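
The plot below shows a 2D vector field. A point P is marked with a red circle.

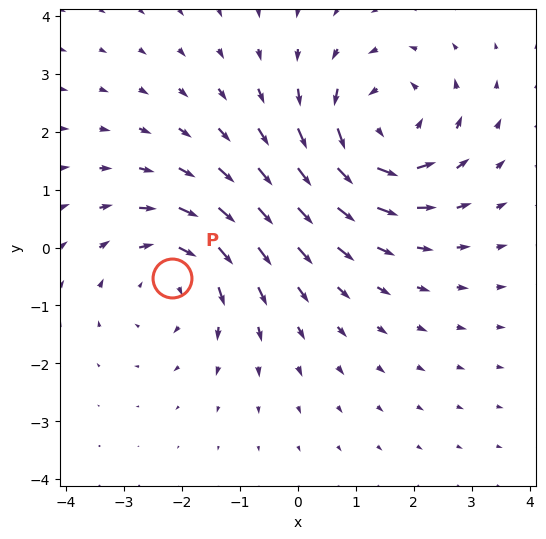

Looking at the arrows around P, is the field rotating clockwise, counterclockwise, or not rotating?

Near P at (-2.2, -0.5) the arrows circulate clockwise. The curl (z-component) there is about -4; negative curl means clockwise rotation.

clockwise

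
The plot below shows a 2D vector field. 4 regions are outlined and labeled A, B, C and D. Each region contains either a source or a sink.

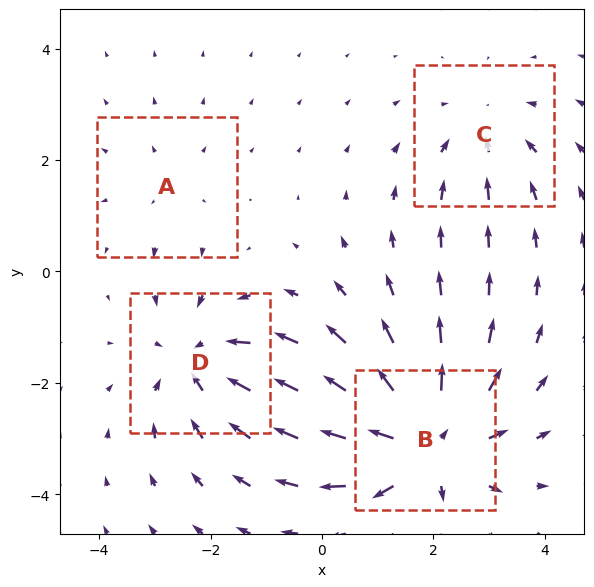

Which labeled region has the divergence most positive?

Divergence at each region's feature centre — A: about +2, B: about +6, C: about -3, D: about -4. Region B is most positive.

B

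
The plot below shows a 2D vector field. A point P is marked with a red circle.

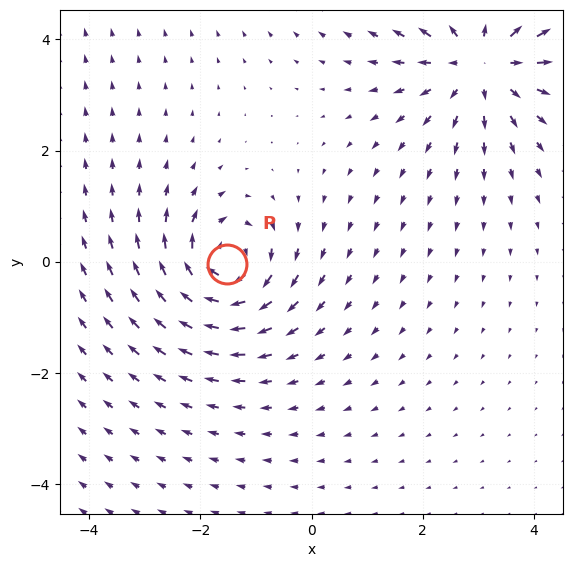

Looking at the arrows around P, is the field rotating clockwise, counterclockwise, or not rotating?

clockwise

Near P at (-1.5, -0.0) the arrows circulate clockwise. The curl (z-component) there is about -4; negative curl means clockwise rotation.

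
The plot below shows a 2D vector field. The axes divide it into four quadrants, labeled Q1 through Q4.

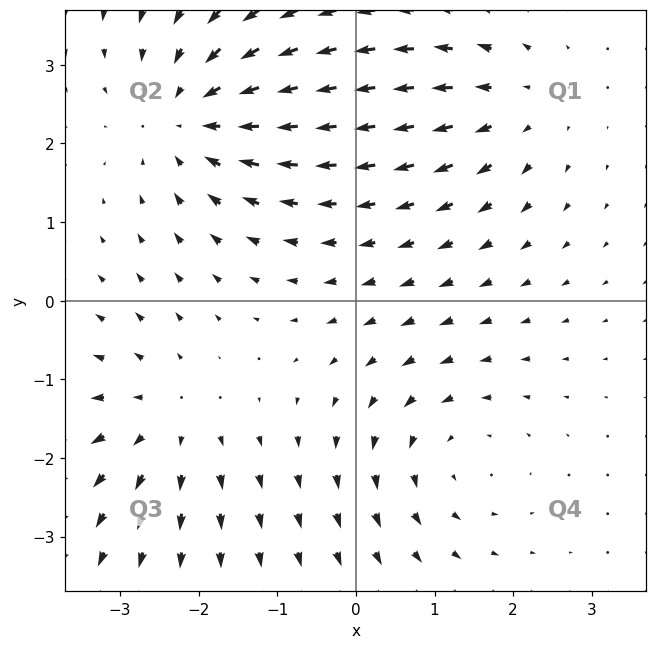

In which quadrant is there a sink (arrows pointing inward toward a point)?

Q2

The sink sits at approximately (-2.1, 2.3), which lies in quadrant Q2. The divergence there is about -4, negative as expected for a sink.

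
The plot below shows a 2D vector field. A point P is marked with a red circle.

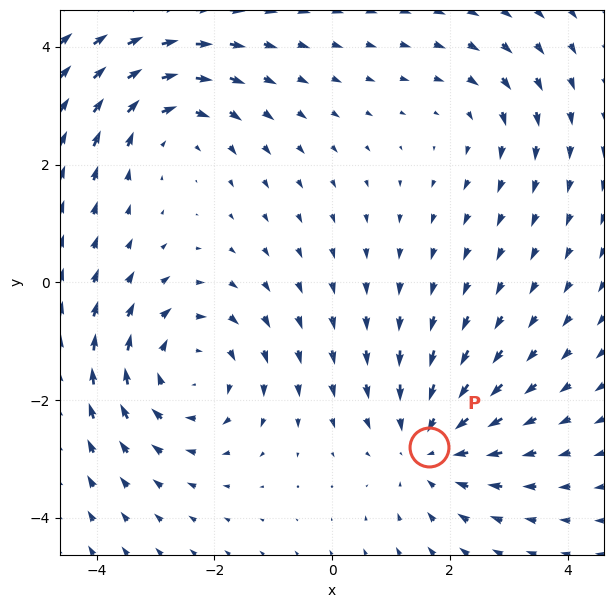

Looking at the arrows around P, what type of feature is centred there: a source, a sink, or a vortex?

sink

At P (1.6, -2.8) the arrows converge inward. Divergence about -4, curl ≈0 — negative divergence with near-zero curl is a sink.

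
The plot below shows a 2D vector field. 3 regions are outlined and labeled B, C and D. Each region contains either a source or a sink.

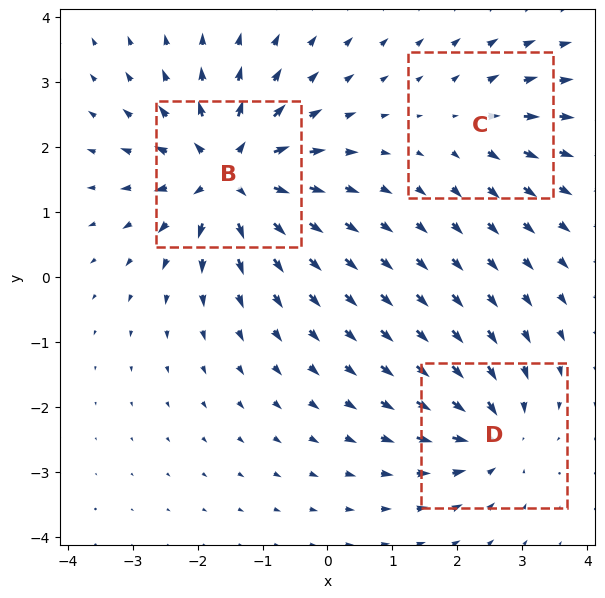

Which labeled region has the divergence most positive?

Divergence at each region's feature centre — B: about +6, C: about +2, D: about -4. Region B is most positive.

B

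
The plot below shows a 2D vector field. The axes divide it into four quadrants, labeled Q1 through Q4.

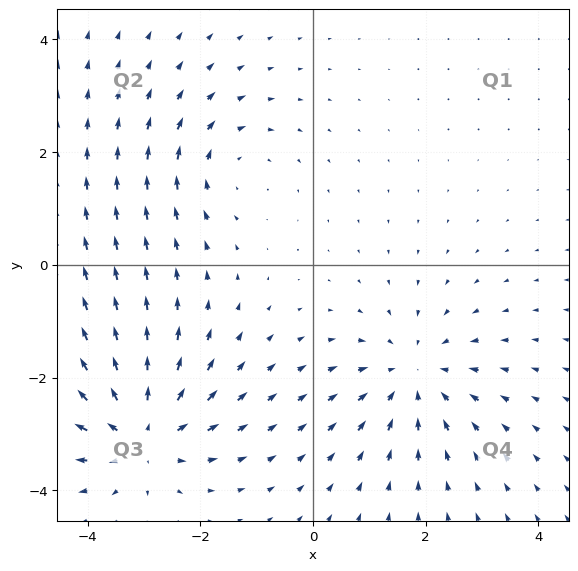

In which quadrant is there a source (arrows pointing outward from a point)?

Q3

The source sits at approximately (-3.1, -3.0), which lies in quadrant Q3. The divergence there is about +5, positive as expected for a source.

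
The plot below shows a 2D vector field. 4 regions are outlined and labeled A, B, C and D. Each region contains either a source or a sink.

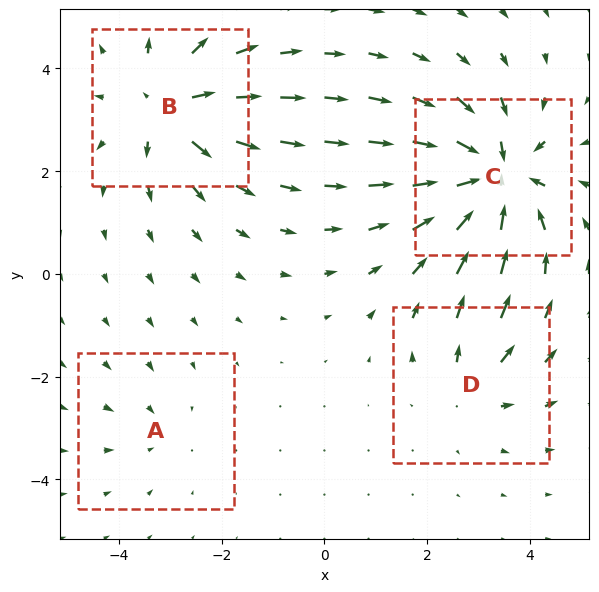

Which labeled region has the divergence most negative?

Divergence at each region's feature centre — A: about -2, B: about +5, C: about -7, D: about +3. Region C is most negative.

C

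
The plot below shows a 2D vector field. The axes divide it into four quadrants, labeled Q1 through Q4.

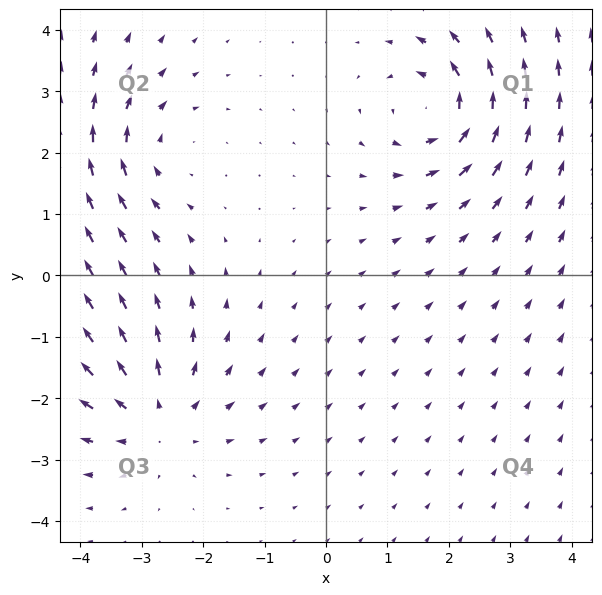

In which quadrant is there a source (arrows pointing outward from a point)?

The source sits at approximately (-2.7, -2.3), which lies in quadrant Q3. The divergence there is about +3, positive as expected for a source.

Q3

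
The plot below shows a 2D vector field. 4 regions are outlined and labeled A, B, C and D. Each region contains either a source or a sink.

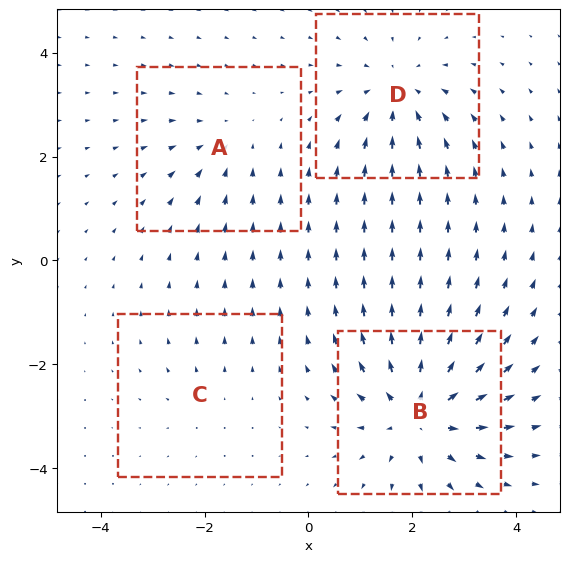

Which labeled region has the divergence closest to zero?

C

Divergence at each region's feature centre — A: about -3, B: about +7, C: about +2, D: about -5. Region C is closest to zero.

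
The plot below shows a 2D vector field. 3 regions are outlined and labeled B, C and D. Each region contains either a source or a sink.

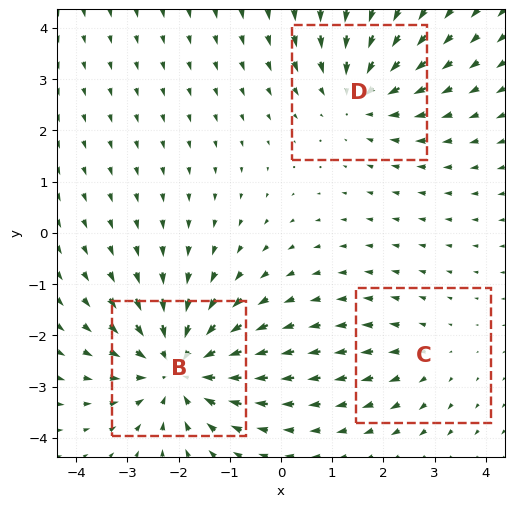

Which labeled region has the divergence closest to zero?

C

Divergence at each region's feature centre — B: about -4, C: about +2, D: about -3. Region C is closest to zero.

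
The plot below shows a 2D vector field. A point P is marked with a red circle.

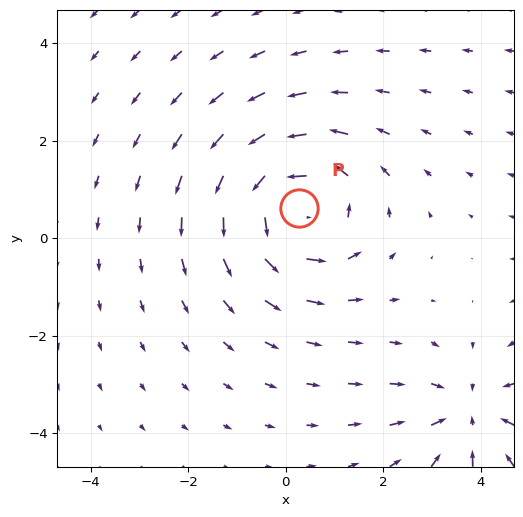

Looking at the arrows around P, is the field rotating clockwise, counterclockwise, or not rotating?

counterclockwise

Near P at (0.3, 0.6) the arrows circulate counterclockwise. The curl (z-component) there is about +4; positive curl means counterclockwise rotation.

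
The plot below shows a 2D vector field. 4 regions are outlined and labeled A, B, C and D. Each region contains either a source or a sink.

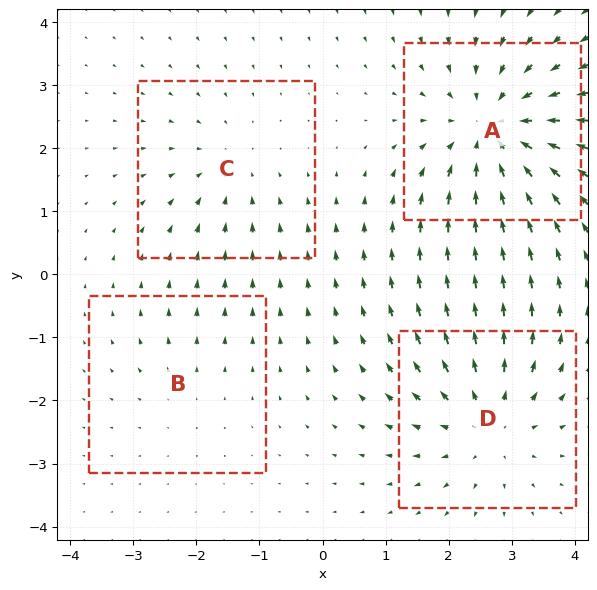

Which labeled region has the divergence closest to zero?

B

Divergence at each region's feature centre — A: about -6, B: about +2, C: about -3, D: about +5. Region B is closest to zero.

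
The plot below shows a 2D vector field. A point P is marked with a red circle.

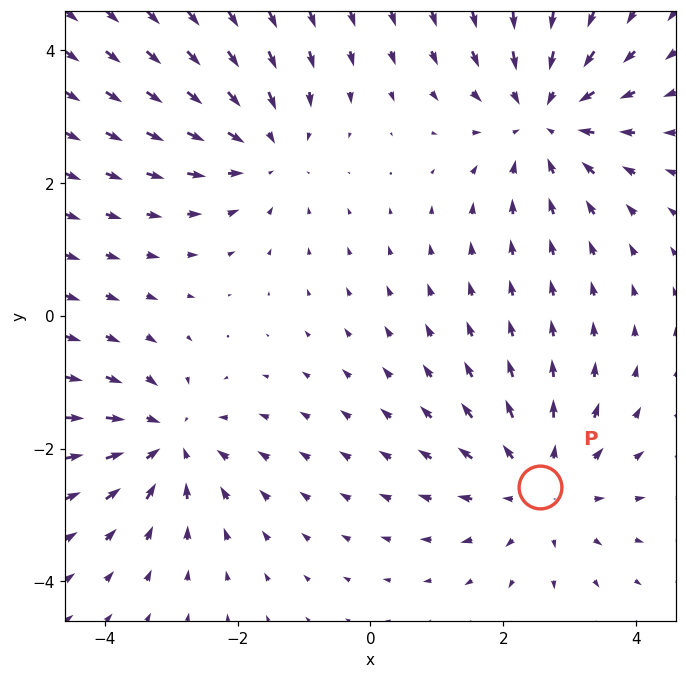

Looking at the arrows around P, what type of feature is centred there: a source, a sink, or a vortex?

source

At P (2.6, -2.6) the arrows spread outward. Divergence about +3, curl ≈0 — positive divergence with near-zero curl is a source.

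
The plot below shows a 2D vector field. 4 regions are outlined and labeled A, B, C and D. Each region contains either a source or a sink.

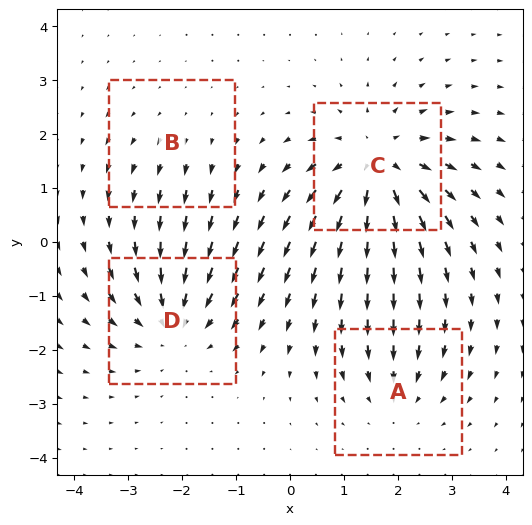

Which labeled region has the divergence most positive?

C

Divergence at each region's feature centre — A: about -3, B: about +2, C: about +6, D: about -5. Region C is most positive.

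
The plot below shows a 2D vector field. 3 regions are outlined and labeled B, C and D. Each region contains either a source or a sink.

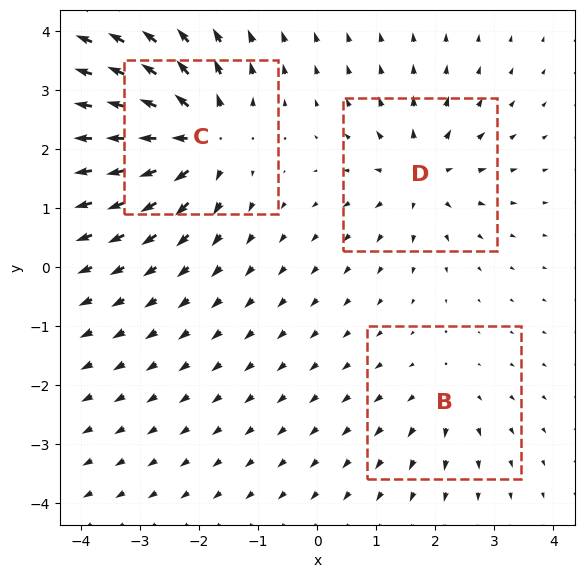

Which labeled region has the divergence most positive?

C

Divergence at each region's feature centre — B: about +2, C: about +6, D: about +4. Region C is most positive.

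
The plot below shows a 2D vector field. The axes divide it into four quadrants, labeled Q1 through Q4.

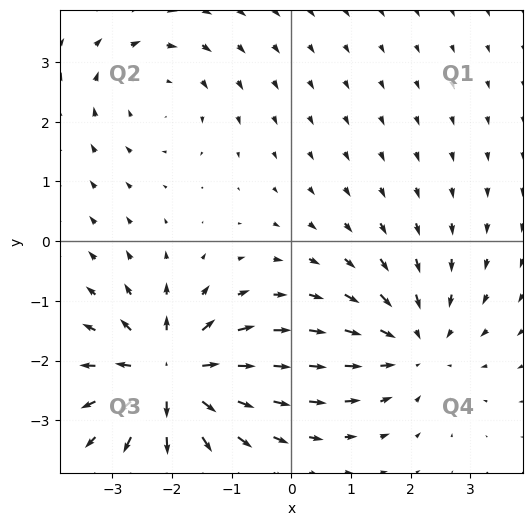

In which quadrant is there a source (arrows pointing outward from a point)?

The source sits at approximately (-2.0, -2.3), which lies in quadrant Q3. The divergence there is about +6, positive as expected for a source.

Q3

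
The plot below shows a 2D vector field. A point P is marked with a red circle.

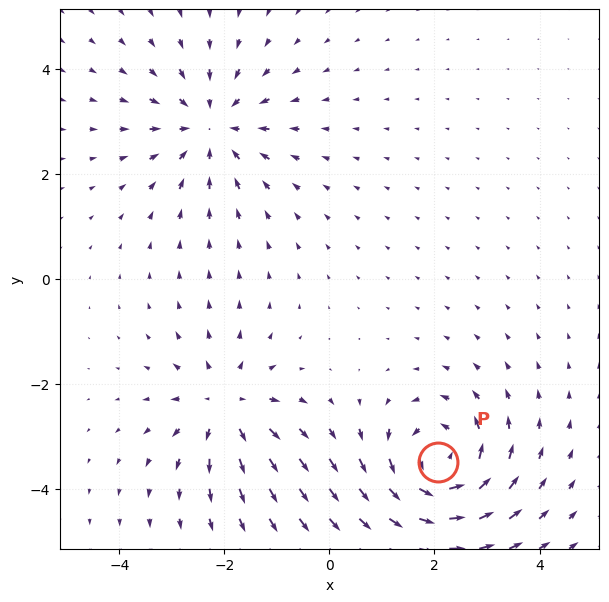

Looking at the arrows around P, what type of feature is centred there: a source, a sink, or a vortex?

vortex

At P (2.1, -3.5) the arrows circulate counterclockwise. Divergence ≈0, curl about +5 — near-zero divergence with nonzero curl is a vortex.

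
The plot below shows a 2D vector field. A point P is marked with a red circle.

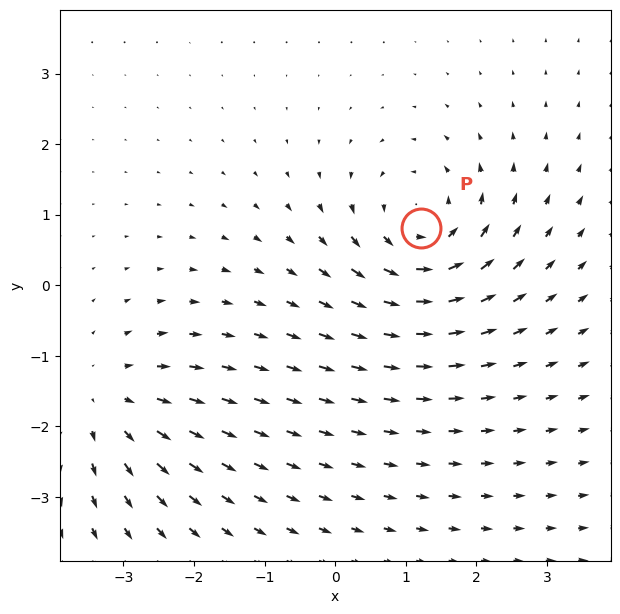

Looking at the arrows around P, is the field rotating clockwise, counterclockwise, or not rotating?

counterclockwise

Near P at (1.2, 0.8) the arrows circulate counterclockwise. The curl (z-component) there is about +5; positive curl means counterclockwise rotation.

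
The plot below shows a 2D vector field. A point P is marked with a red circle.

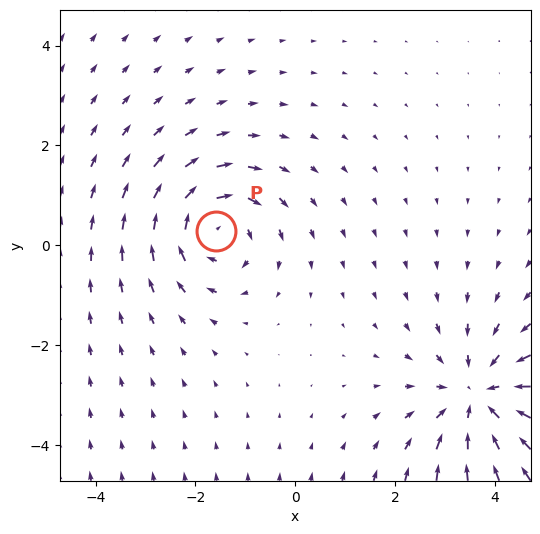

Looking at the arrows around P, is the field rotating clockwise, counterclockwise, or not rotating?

clockwise

Near P at (-1.6, 0.3) the arrows circulate clockwise. The curl (z-component) there is about -4; negative curl means clockwise rotation.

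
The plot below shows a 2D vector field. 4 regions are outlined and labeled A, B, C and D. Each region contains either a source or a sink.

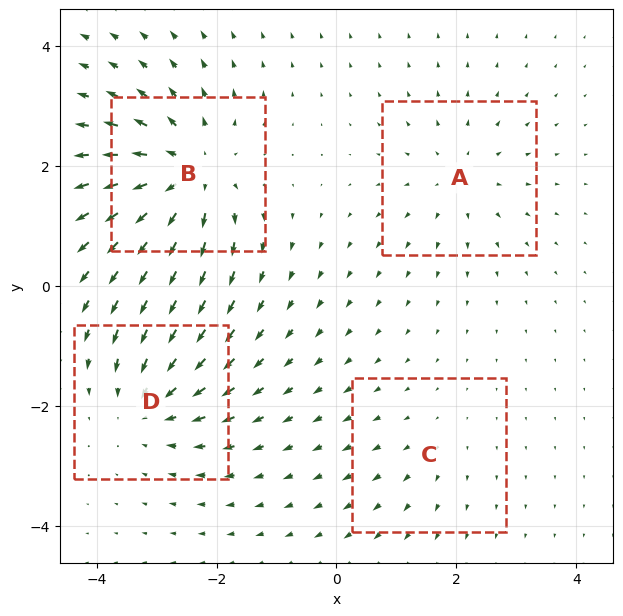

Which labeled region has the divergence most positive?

B

Divergence at each region's feature centre — A: about +3, B: about +7, C: about +2, D: about -5. Region B is most positive.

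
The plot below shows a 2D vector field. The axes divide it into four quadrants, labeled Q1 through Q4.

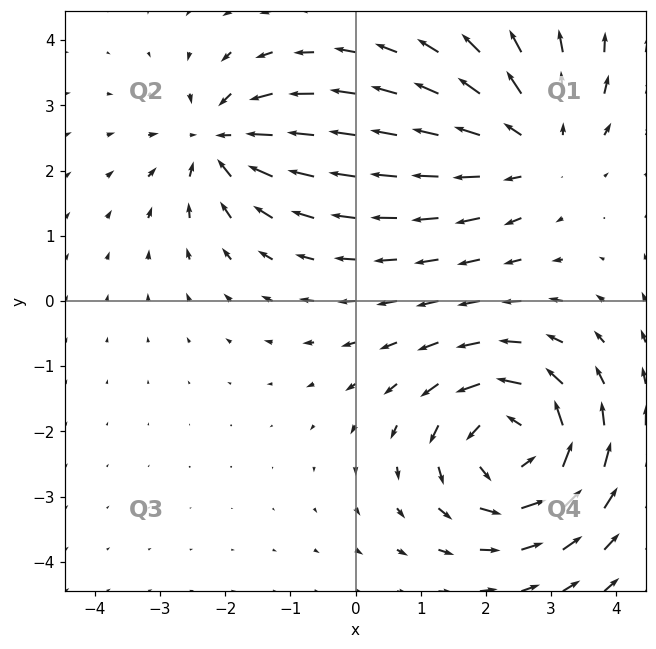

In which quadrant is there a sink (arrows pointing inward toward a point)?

Q2

The sink sits at approximately (-2.1, 2.5), which lies in quadrant Q2. The divergence there is about -4, negative as expected for a sink.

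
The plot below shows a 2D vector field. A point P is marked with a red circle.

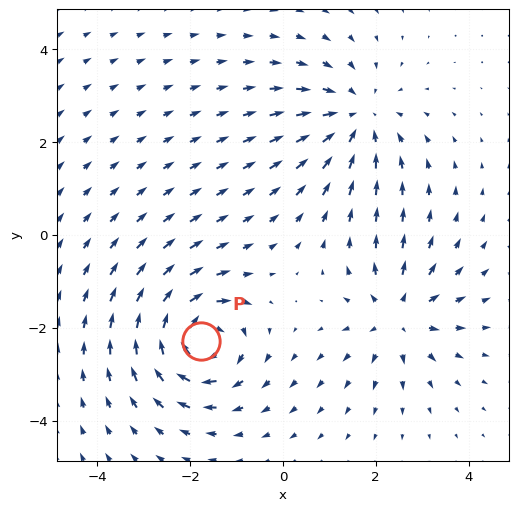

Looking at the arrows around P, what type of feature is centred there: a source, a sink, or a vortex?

vortex

At P (-1.8, -2.3) the arrows circulate clockwise. Divergence ≈0, curl about -6 — near-zero divergence with nonzero curl is a vortex.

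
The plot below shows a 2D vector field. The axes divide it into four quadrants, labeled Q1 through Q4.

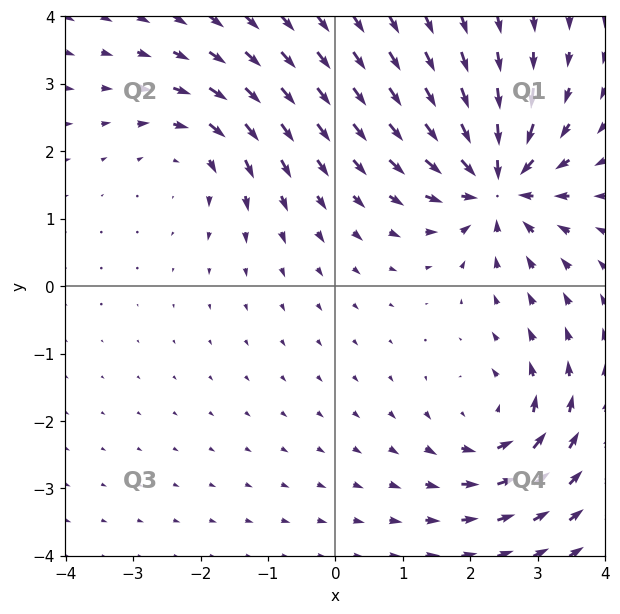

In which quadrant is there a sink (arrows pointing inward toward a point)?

Q1

The sink sits at approximately (2.4, 1.5), which lies in quadrant Q1. The divergence there is about -6, negative as expected for a sink.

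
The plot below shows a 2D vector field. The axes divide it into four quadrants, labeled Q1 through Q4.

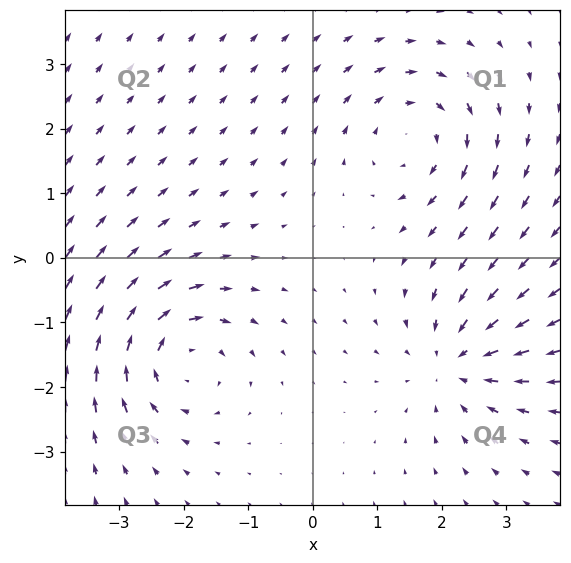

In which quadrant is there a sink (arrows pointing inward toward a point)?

Q4

The sink sits at approximately (2.2, -1.6), which lies in quadrant Q4. The divergence there is about -3, negative as expected for a sink.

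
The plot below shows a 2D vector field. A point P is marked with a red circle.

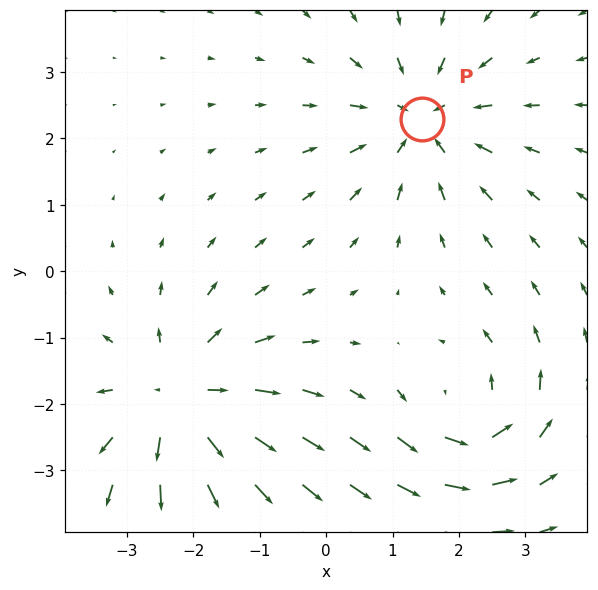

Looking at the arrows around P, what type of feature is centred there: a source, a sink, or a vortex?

At P (1.4, 2.3) the arrows converge inward. Divergence about -4, curl ≈0 — negative divergence with near-zero curl is a sink.

sink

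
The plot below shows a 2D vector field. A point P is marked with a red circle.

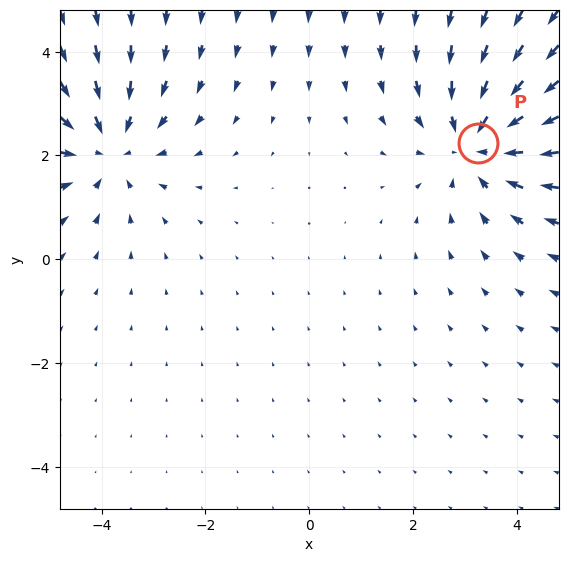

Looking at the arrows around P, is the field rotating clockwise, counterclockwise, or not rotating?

Near P at (3.3, 2.2) the arrows show no circulation. The curl there is ≈0.

not rotating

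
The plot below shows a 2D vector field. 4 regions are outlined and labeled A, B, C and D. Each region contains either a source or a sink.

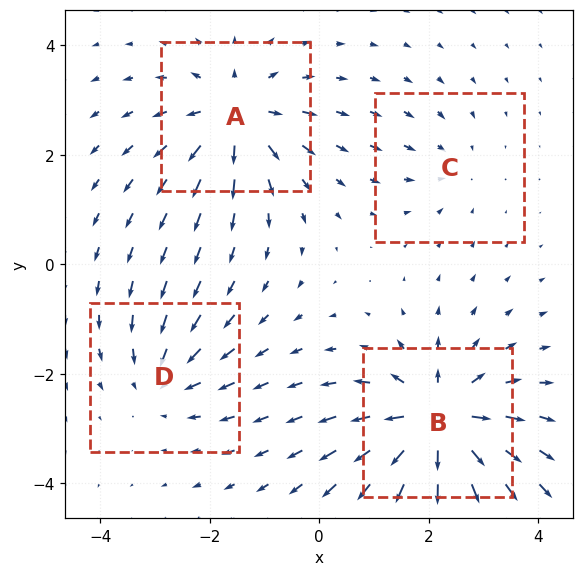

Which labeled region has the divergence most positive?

B

Divergence at each region's feature centre — A: about +6, B: about +7, C: about -2, D: about -4. Region B is most positive.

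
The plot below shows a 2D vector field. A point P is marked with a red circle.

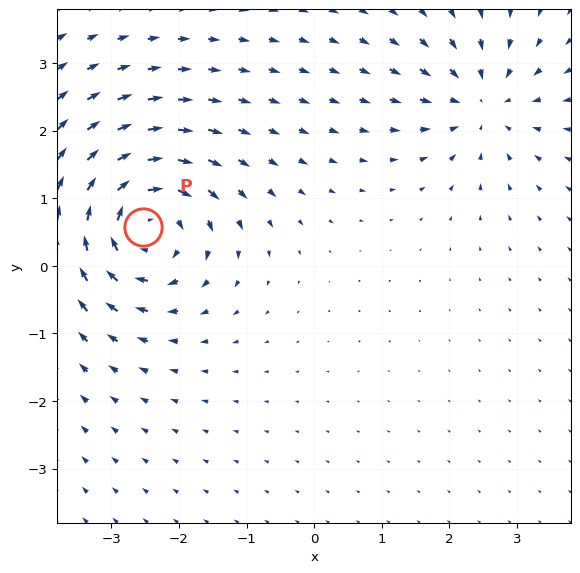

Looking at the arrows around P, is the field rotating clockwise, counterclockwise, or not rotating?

clockwise

Near P at (-2.5, 0.6) the arrows circulate clockwise. The curl (z-component) there is about -5; negative curl means clockwise rotation.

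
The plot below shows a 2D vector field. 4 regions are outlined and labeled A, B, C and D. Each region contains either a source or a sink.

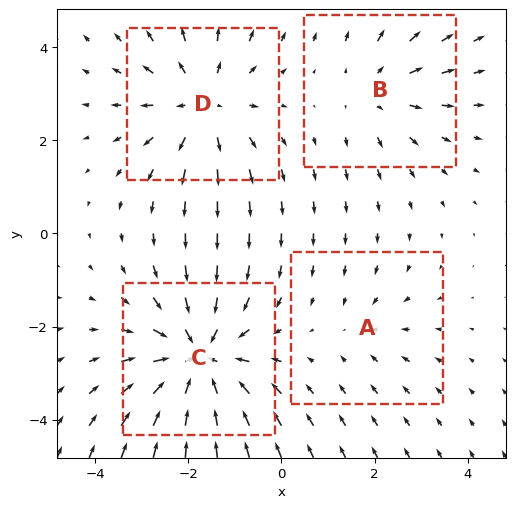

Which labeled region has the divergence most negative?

C

Divergence at each region's feature centre — A: about -2, B: about +3, C: about -6, D: about +4. Region C is most negative.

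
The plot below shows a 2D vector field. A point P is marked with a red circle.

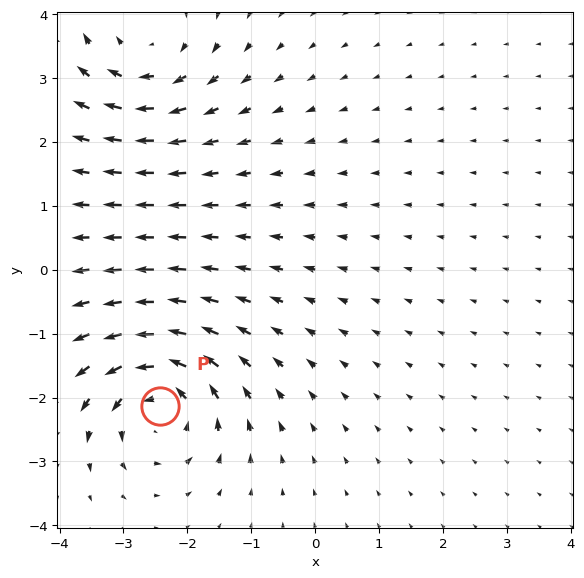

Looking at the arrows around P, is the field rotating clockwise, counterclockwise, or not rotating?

counterclockwise

Near P at (-2.4, -2.1) the arrows circulate counterclockwise. The curl (z-component) there is about +4; positive curl means counterclockwise rotation.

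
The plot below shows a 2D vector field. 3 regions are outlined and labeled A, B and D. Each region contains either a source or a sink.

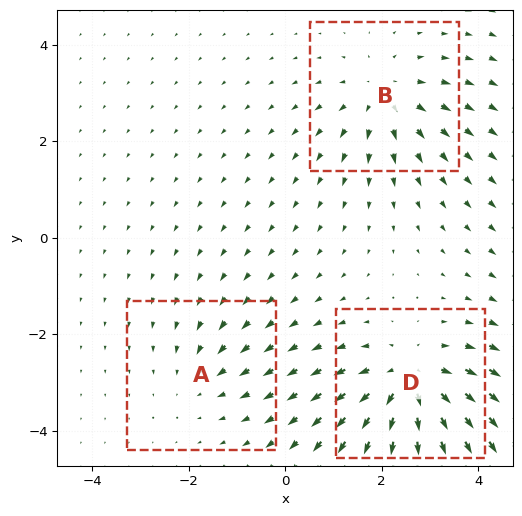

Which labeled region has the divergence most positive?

D

Divergence at each region's feature centre — A: about -2, B: about +3, D: about +5. Region D is most positive.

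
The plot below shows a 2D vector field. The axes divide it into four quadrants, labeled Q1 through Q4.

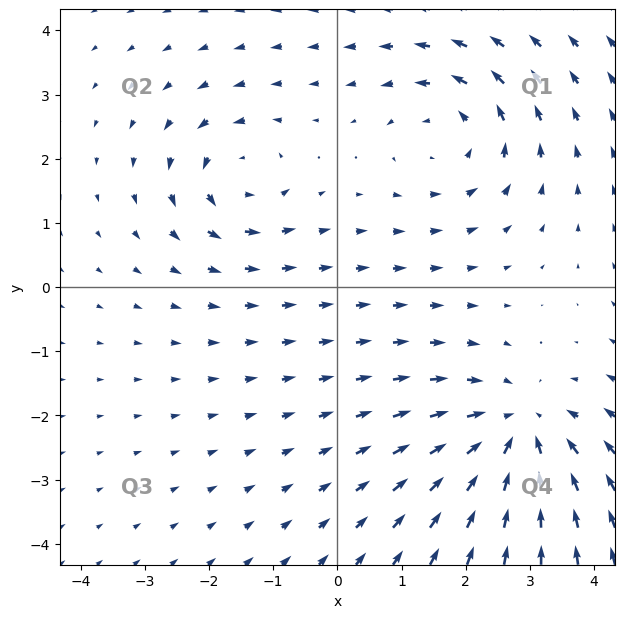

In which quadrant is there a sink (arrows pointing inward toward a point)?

Q4

The sink sits at approximately (2.8, -2.3), which lies in quadrant Q4. The divergence there is about -4, negative as expected for a sink.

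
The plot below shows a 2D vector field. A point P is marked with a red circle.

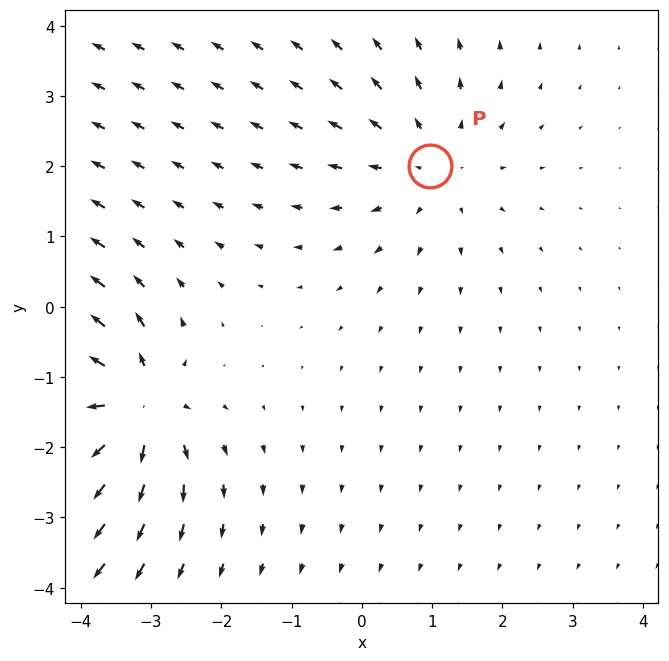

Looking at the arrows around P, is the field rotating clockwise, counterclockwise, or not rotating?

not rotating

Near P at (1.0, 2.0) the arrows show no circulation. The curl there is ≈0.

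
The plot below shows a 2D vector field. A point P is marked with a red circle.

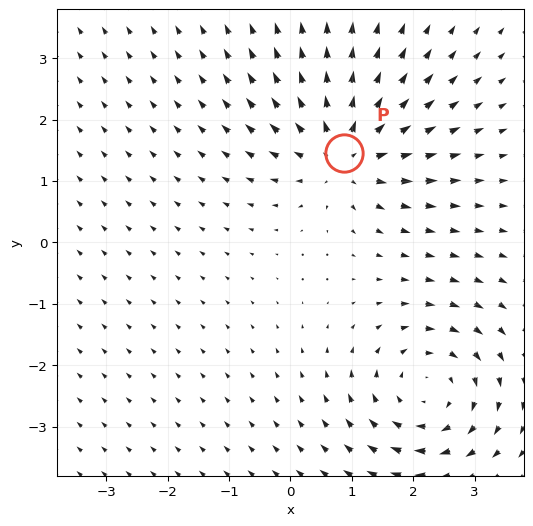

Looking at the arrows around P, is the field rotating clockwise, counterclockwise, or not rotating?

not rotating

Near P at (0.9, 1.5) the arrows show no circulation. The curl there is ≈0.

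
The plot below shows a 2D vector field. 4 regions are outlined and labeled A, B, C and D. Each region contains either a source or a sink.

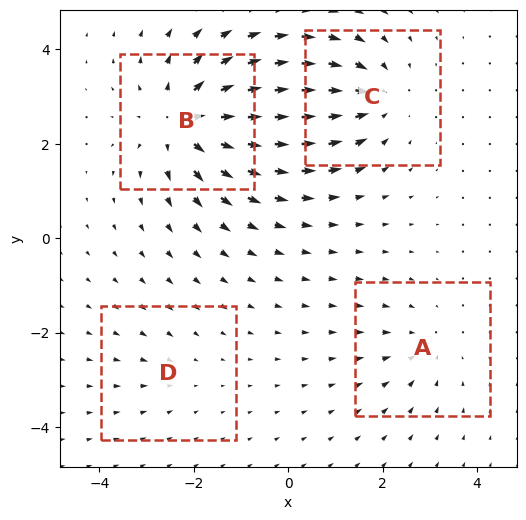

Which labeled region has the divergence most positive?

Divergence at each region's feature centre — A: about -3, B: about +7, C: about -5, D: about -2. Region B is most positive.

B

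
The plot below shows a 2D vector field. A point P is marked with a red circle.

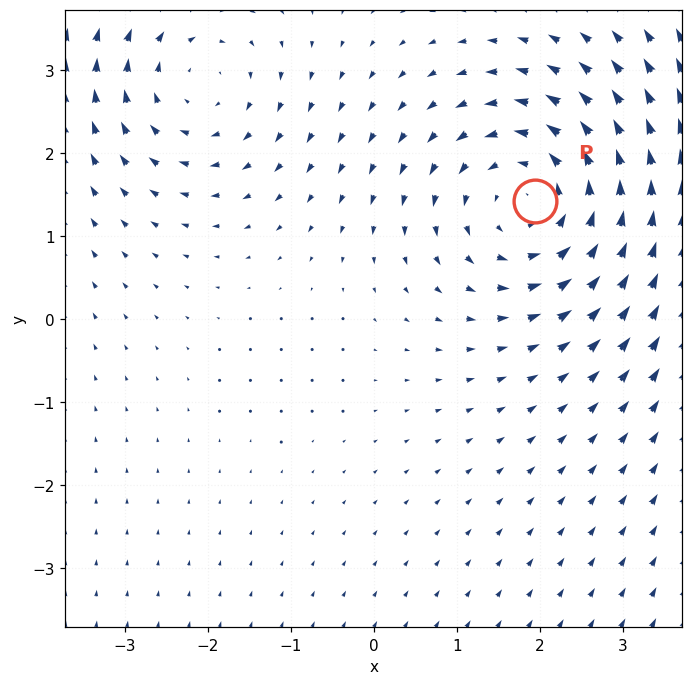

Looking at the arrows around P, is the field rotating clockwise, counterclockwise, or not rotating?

Near P at (1.9, 1.4) the arrows circulate counterclockwise. The curl (z-component) there is about +3; positive curl means counterclockwise rotation.

counterclockwise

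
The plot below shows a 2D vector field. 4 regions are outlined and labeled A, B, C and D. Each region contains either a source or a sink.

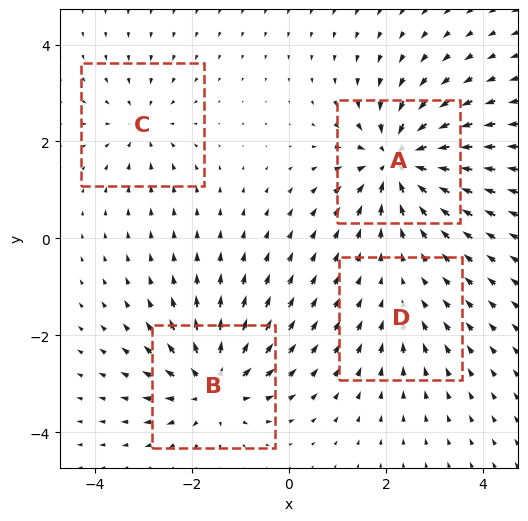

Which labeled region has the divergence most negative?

A

Divergence at each region's feature centre — A: about -8, B: about +6, C: about -4, D: about -2. Region A is most negative.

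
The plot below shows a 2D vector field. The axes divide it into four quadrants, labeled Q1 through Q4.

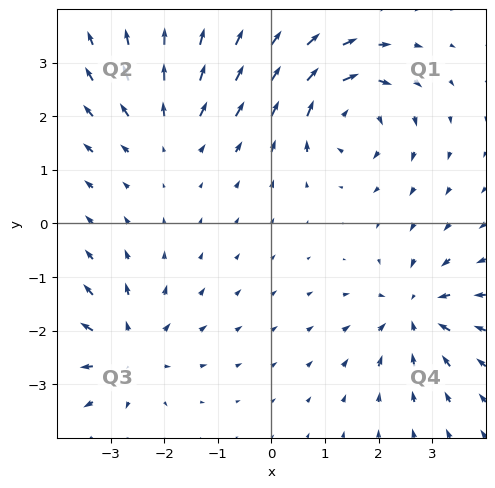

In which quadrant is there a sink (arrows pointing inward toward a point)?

The sink sits at approximately (2.7, -1.7), which lies in quadrant Q4. The divergence there is about -5, negative as expected for a sink.

Q4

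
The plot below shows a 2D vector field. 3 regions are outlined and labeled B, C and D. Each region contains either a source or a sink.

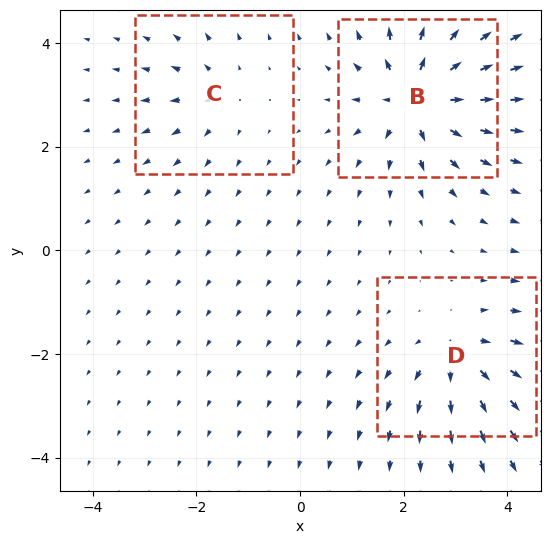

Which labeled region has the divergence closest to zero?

C

Divergence at each region's feature centre — B: about +6, C: about +3, D: about +4. Region C is closest to zero.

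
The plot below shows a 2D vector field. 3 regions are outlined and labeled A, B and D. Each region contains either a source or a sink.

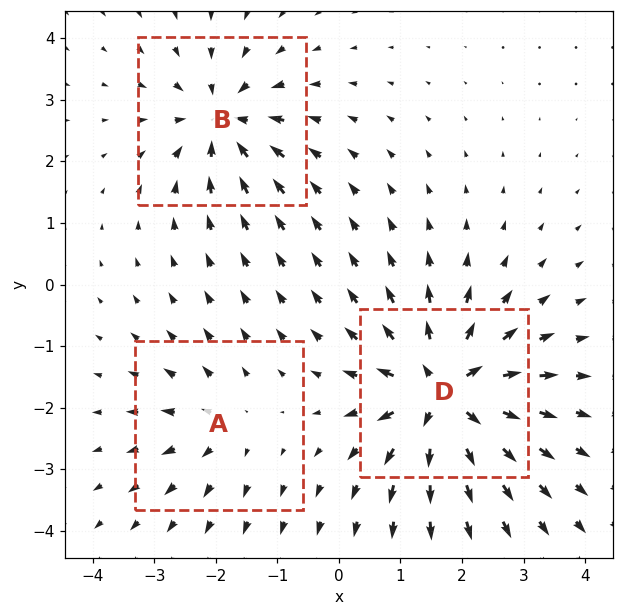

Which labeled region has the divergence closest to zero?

Divergence at each region's feature centre — A: about +3, B: about -4, D: about +6. Region A is closest to zero.

A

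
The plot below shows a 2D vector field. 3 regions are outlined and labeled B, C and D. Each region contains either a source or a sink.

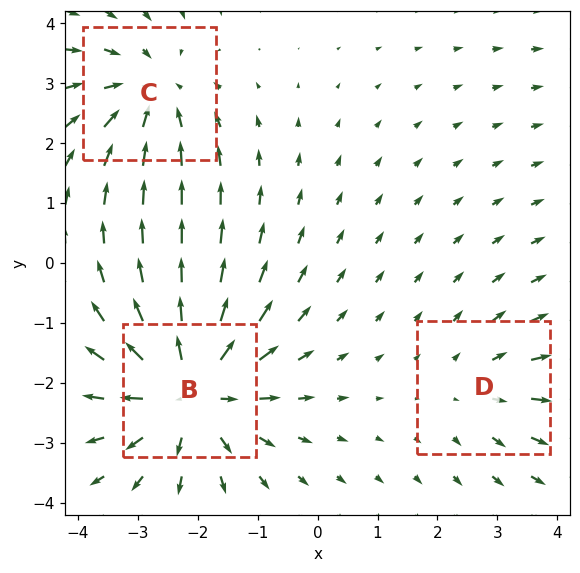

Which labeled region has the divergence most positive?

B

Divergence at each region's feature centre — B: about +5, C: about -3, D: about +2. Region B is most positive.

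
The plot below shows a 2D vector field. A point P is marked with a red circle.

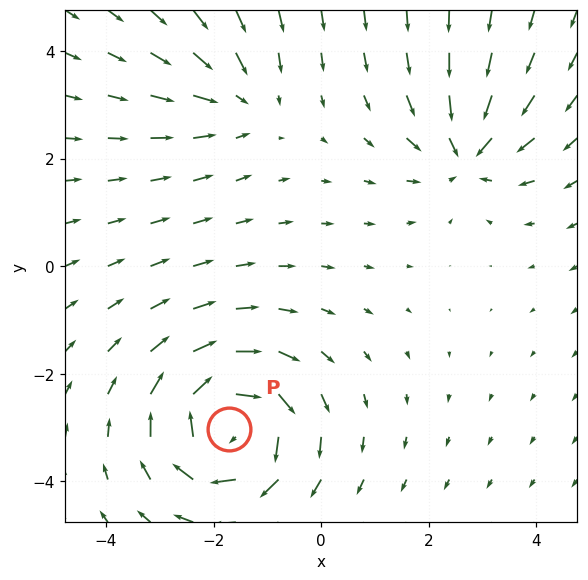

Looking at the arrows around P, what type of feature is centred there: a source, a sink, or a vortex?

At P (-1.7, -3.0) the arrows circulate clockwise. Divergence ≈0, curl about -5 — near-zero divergence with nonzero curl is a vortex.

vortex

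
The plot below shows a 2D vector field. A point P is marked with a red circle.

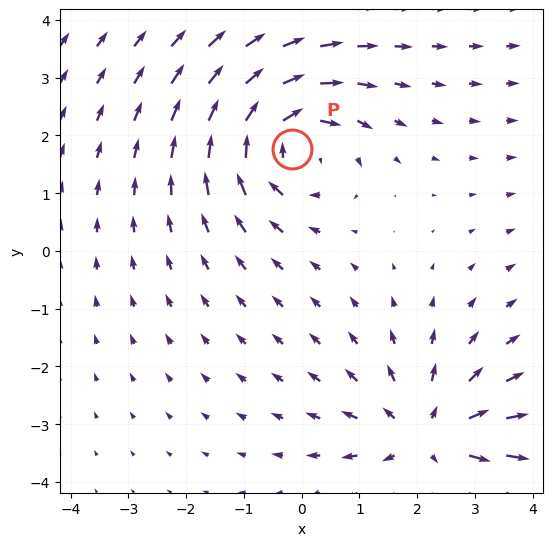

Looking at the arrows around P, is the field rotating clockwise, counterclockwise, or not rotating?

Near P at (-0.2, 1.8) the arrows circulate clockwise. The curl (z-component) there is about -3; negative curl means clockwise rotation.

clockwise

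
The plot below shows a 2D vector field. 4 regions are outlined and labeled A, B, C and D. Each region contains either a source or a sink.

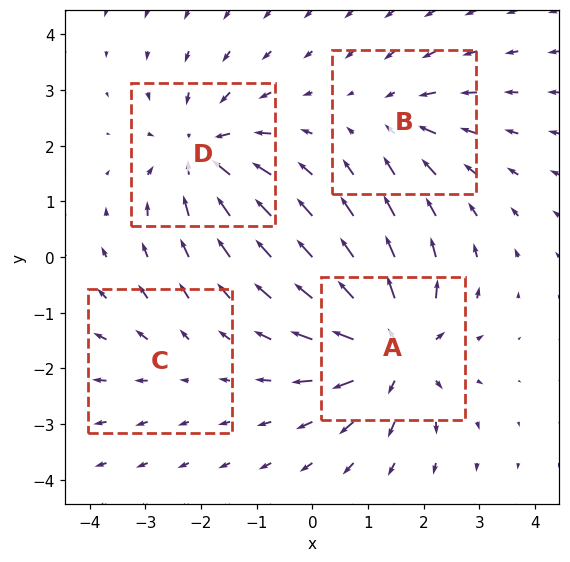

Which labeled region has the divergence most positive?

Divergence at each region's feature centre — A: about +7, B: about -3, C: about +2, D: about -5. Region A is most positive.

A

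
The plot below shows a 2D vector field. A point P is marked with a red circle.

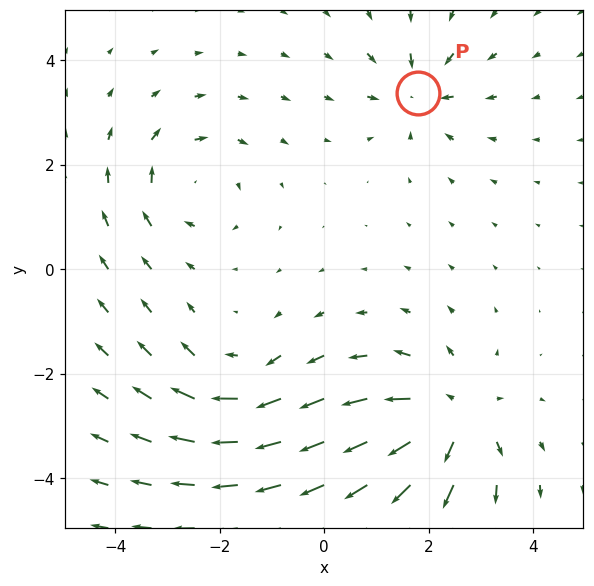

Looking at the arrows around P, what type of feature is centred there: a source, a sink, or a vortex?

sink

At P (1.8, 3.4) the arrows converge inward. Divergence about -4, curl ≈0 — negative divergence with near-zero curl is a sink.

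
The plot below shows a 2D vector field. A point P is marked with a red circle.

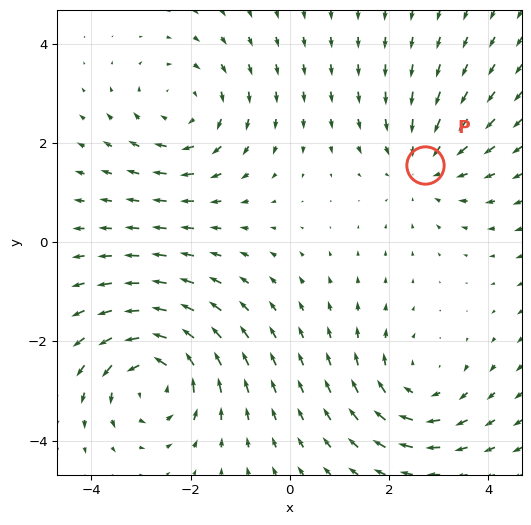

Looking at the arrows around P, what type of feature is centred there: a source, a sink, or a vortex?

sink

At P (2.7, 1.6) the arrows converge inward. Divergence about -2, curl ≈0 — negative divergence with near-zero curl is a sink.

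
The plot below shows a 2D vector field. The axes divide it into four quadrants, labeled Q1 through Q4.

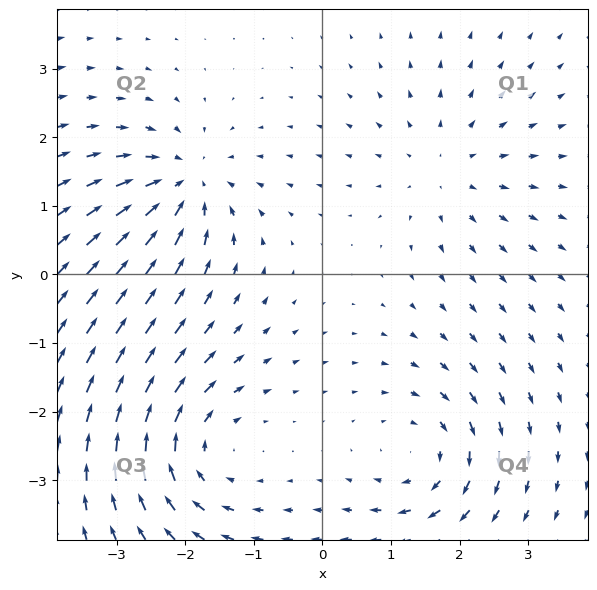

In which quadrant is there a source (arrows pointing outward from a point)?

Q1

The source sits at approximately (1.8, 1.5), which lies in quadrant Q1. The divergence there is about +2, positive as expected for a source.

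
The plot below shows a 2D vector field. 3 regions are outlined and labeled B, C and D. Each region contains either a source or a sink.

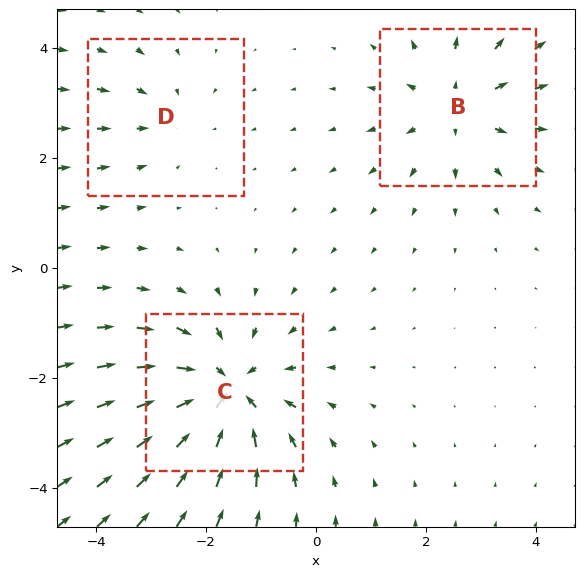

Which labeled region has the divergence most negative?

C

Divergence at each region's feature centre — B: about +3, C: about -5, D: about -2. Region C is most negative.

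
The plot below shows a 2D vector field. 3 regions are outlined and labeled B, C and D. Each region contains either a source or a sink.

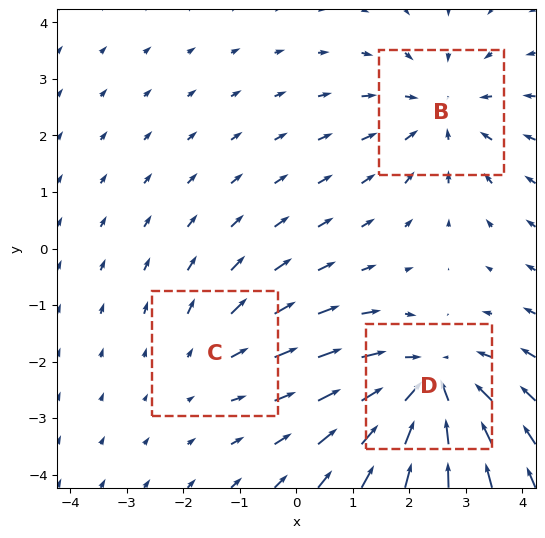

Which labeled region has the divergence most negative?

Divergence at each region's feature centre — B: about -3, C: about +2, D: about -4. Region D is most negative.

D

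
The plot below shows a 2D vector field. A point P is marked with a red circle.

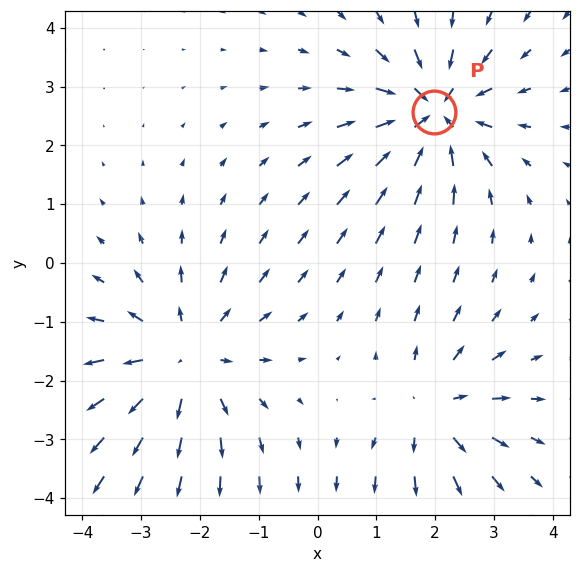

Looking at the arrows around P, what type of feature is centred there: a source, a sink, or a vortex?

At P (2.0, 2.6) the arrows converge inward. Divergence about -5, curl ≈0 — negative divergence with near-zero curl is a sink.

sink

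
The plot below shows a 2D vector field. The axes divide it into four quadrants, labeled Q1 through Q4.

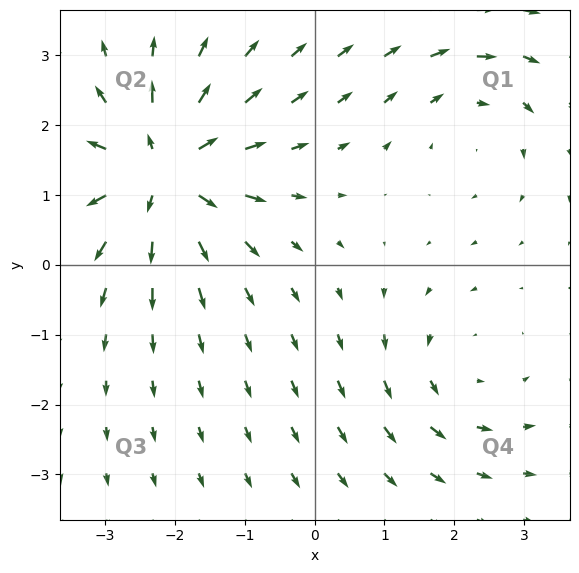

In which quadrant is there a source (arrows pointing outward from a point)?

The source sits at approximately (-2.2, 1.3), which lies in quadrant Q2. The divergence there is about +6, positive as expected for a source.

Q2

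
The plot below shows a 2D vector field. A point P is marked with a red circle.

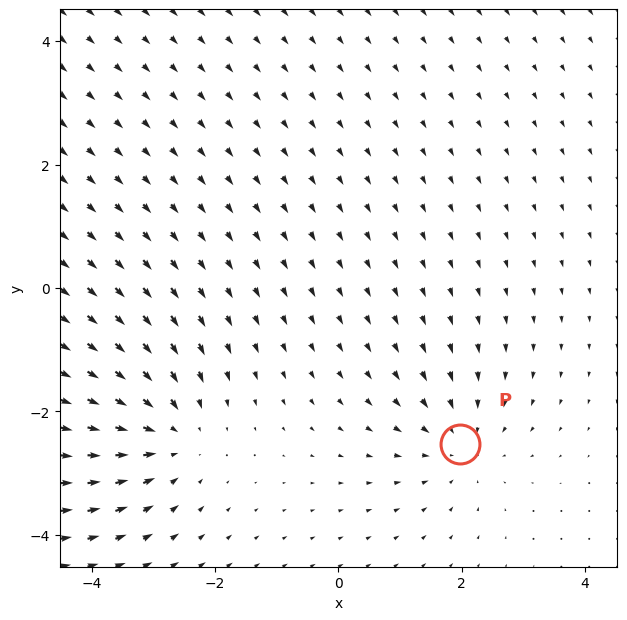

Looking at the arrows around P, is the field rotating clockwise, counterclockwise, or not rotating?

Near P at (2.0, -2.5) the arrows show no circulation. The curl there is ≈0.

not rotating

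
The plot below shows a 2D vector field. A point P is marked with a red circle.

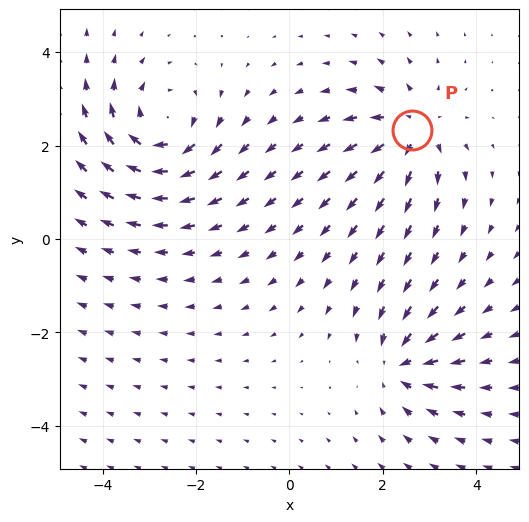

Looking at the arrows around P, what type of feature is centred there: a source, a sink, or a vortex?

At P (2.6, 2.3) the arrows spread outward. Divergence about +4, curl ≈0 — positive divergence with near-zero curl is a source.

source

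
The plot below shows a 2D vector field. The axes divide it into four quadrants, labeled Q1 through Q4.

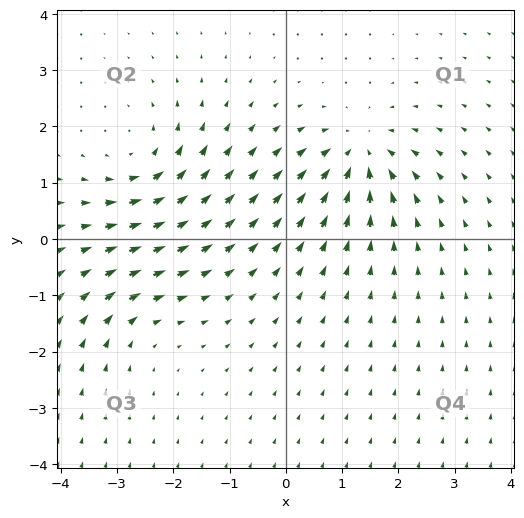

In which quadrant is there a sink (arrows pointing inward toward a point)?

Q1

The sink sits at approximately (1.3, 1.5), which lies in quadrant Q1. The divergence there is about -6, negative as expected for a sink.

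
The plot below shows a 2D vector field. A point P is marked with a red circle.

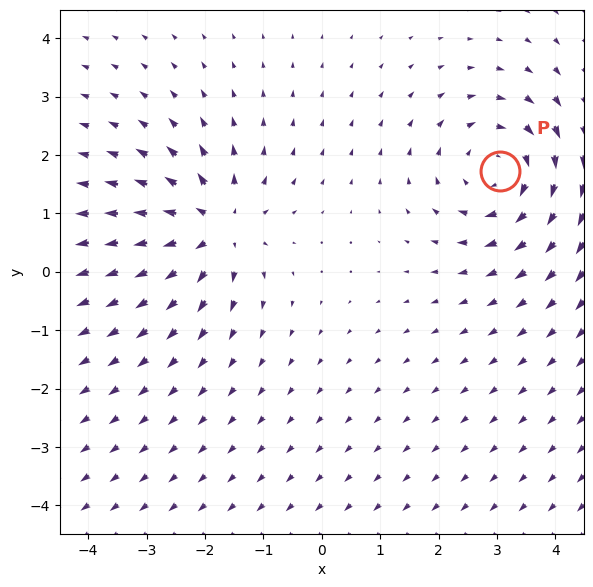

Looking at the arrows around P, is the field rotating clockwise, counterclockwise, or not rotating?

clockwise

Near P at (3.0, 1.7) the arrows circulate clockwise. The curl (z-component) there is about -4; negative curl means clockwise rotation.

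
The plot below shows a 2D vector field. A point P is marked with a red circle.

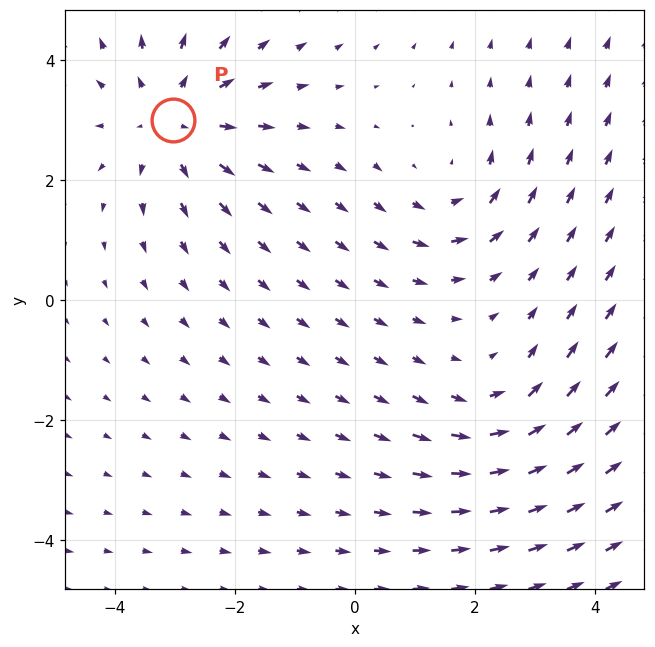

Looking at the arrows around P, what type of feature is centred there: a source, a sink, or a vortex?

At P (-3.0, 3.0) the arrows spread outward. Divergence about +3, curl ≈0 — positive divergence with near-zero curl is a source.

source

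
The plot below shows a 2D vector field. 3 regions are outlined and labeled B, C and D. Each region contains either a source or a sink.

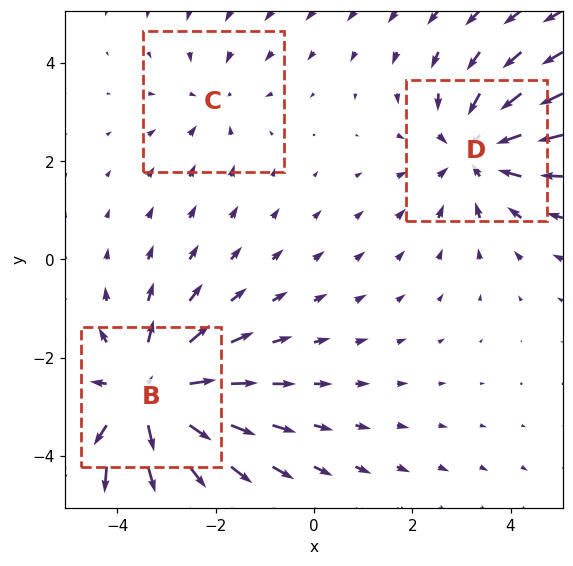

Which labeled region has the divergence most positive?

B

Divergence at each region's feature centre — B: about +4, C: about -2, D: about -3. Region B is most positive.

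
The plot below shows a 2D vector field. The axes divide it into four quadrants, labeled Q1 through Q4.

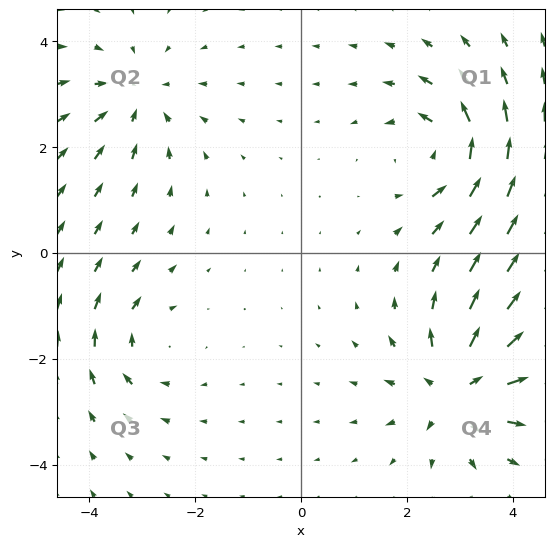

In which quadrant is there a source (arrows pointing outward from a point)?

The source sits at approximately (3.0, -2.6), which lies in quadrant Q4. The divergence there is about +5, positive as expected for a source.

Q4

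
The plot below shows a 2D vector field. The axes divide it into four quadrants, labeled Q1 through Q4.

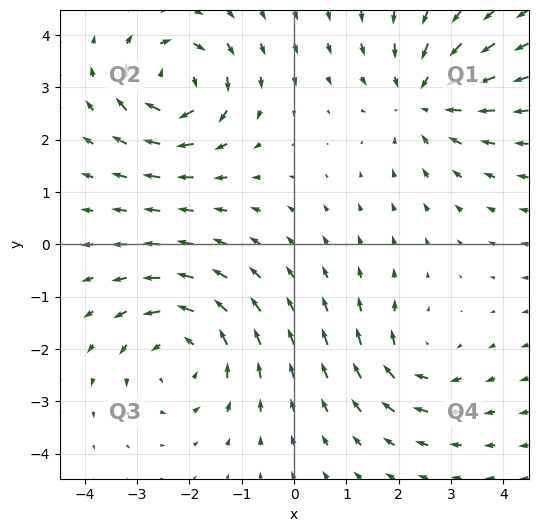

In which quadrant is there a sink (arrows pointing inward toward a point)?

The sink sits at approximately (2.5, 2.8), which lies in quadrant Q1. The divergence there is about -4, negative as expected for a sink.

Q1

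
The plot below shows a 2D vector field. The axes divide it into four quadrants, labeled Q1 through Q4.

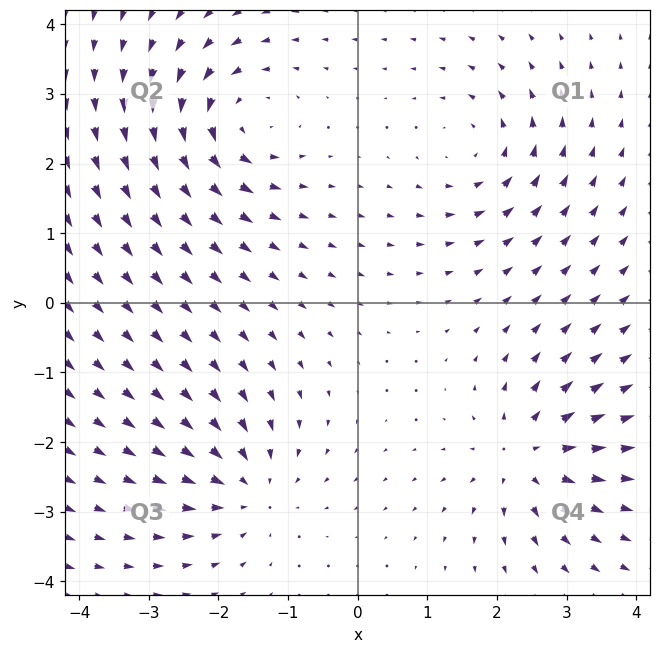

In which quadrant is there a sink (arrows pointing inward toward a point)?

Q3

The sink sits at approximately (-1.6, -2.7), which lies in quadrant Q3. The divergence there is about -5, negative as expected for a sink.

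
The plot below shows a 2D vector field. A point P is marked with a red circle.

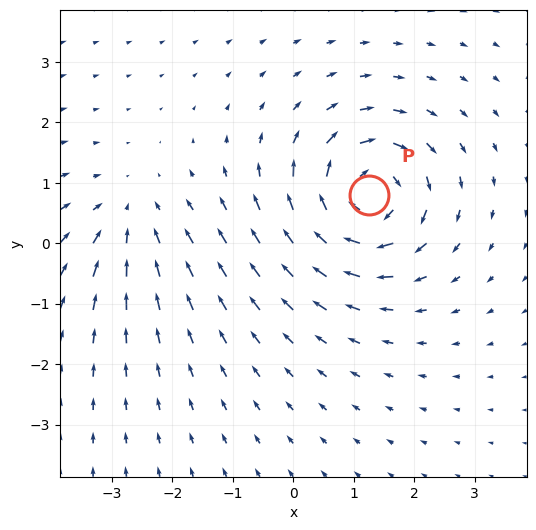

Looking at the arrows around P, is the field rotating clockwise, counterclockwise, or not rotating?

clockwise

Near P at (1.3, 0.8) the arrows circulate clockwise. The curl (z-component) there is about -6; negative curl means clockwise rotation.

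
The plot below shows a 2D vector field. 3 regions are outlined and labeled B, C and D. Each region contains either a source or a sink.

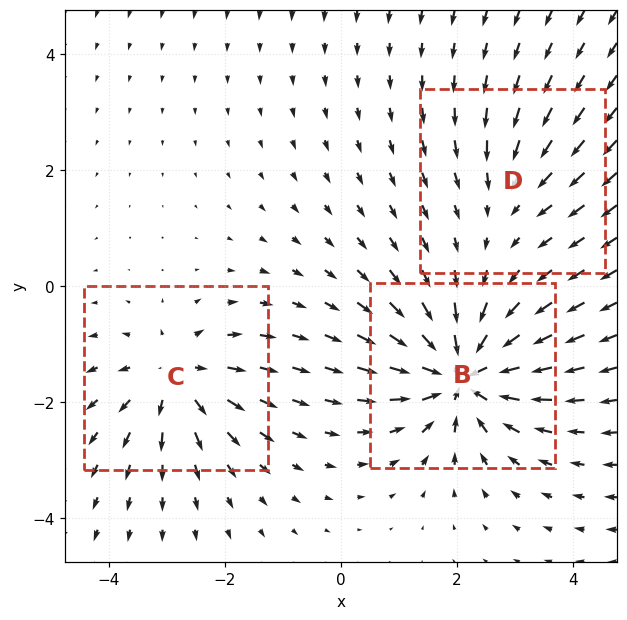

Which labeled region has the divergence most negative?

B

Divergence at each region's feature centre — B: about -6, C: about +4, D: about -2. Region B is most negative.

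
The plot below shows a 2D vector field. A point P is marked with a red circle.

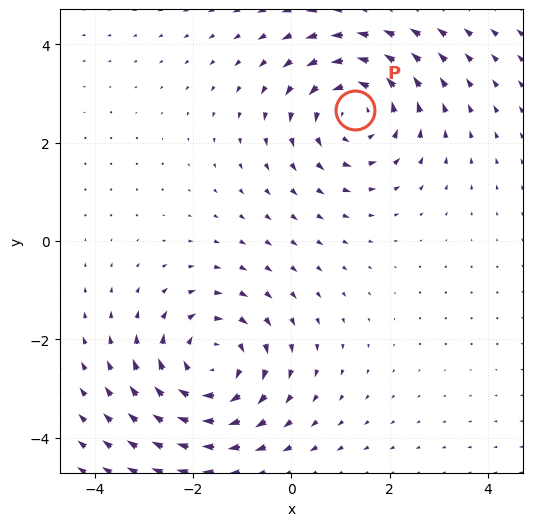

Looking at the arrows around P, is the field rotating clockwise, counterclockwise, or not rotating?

counterclockwise

Near P at (1.3, 2.7) the arrows circulate counterclockwise. The curl (z-component) there is about +4; positive curl means counterclockwise rotation.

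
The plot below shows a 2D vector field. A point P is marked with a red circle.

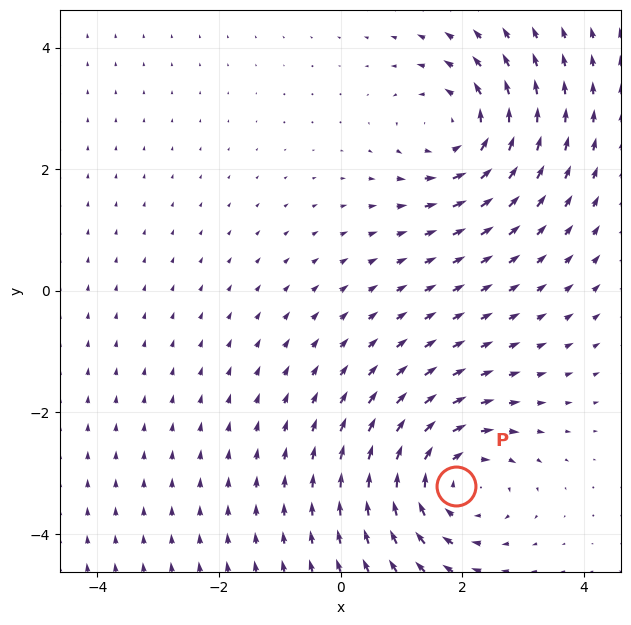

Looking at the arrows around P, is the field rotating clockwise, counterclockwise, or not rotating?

clockwise

Near P at (1.9, -3.2) the arrows circulate clockwise. The curl (z-component) there is about -4; negative curl means clockwise rotation.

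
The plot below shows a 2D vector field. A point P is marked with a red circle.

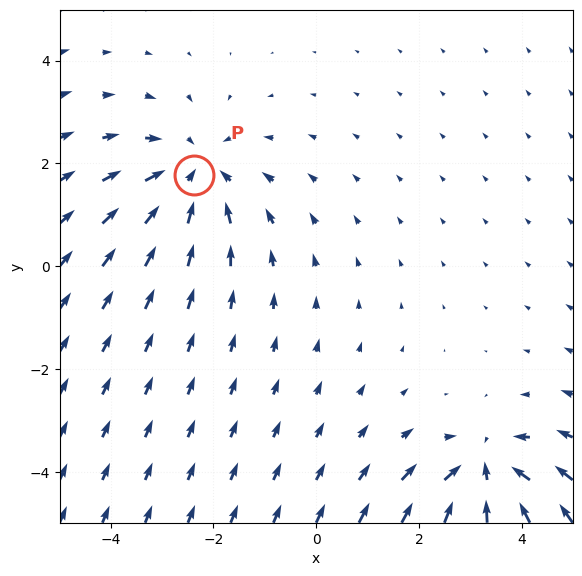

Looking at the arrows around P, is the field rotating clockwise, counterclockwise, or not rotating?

not rotating

Near P at (-2.4, 1.8) the arrows show no circulation. The curl there is ≈0.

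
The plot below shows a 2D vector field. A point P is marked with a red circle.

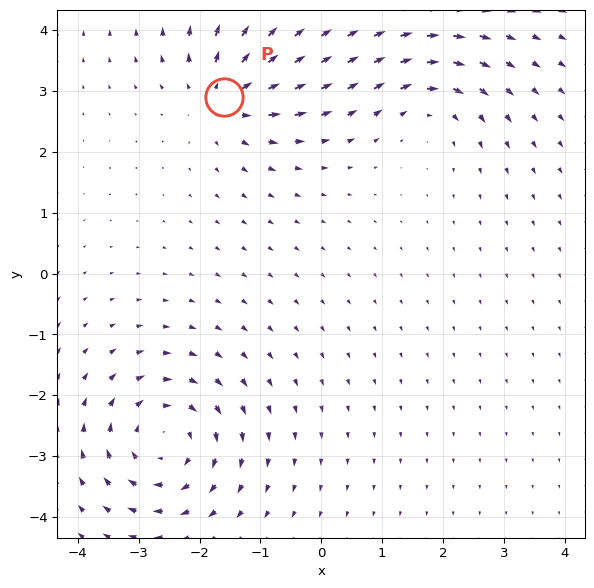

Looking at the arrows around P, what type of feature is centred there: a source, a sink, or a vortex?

source

At P (-1.6, 2.9) the arrows spread outward. Divergence about +5, curl ≈0 — positive divergence with near-zero curl is a source.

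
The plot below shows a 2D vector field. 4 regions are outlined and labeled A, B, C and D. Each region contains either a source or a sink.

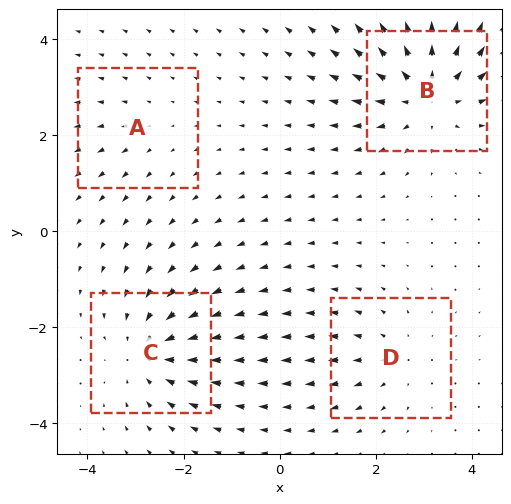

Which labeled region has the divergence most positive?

B

Divergence at each region's feature centre — A: about +2, B: about +6, C: about -4, D: about +3. Region B is most positive.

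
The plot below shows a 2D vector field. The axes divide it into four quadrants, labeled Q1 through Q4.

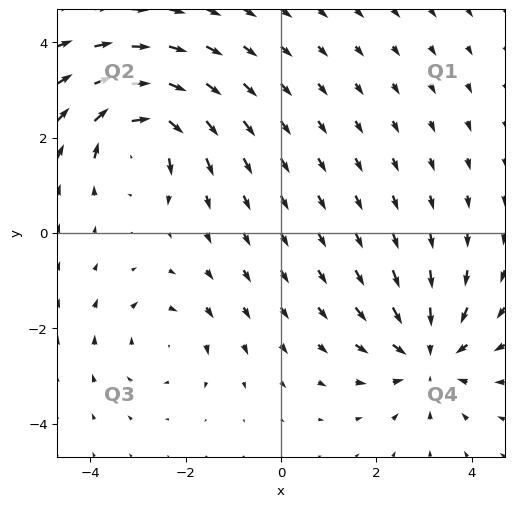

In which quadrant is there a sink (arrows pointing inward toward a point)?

The sink sits at approximately (3.1, -2.6), which lies in quadrant Q4. The divergence there is about -4, negative as expected for a sink.

Q4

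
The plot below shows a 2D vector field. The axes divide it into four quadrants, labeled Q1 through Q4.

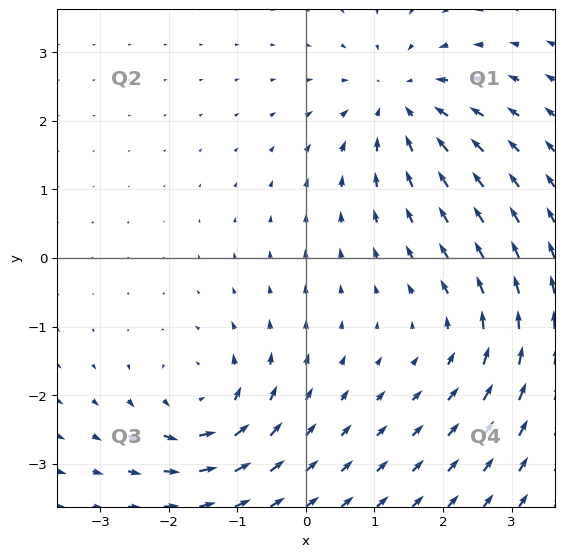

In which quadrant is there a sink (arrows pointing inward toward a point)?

The sink sits at approximately (1.4, 2.3), which lies in quadrant Q1. The divergence there is about -5, negative as expected for a sink.

Q1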